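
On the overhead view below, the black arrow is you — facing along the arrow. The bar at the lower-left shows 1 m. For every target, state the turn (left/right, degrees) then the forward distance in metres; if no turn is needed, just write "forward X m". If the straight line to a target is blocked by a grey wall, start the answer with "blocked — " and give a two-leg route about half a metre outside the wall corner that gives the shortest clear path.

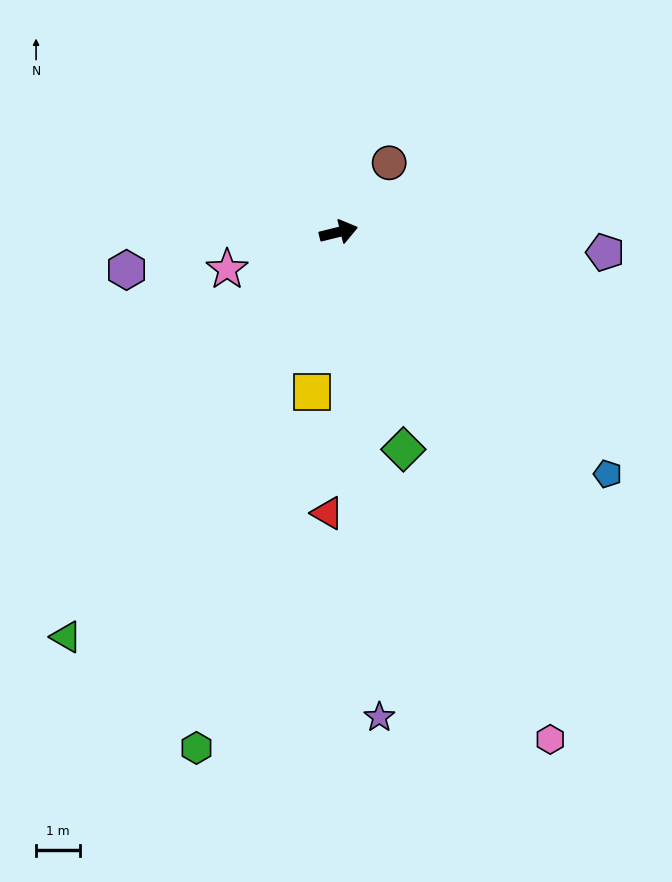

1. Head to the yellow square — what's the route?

turn right 113°, forward 3.7 m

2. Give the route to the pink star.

turn right 175°, forward 2.7 m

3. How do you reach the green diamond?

turn right 87°, forward 5.2 m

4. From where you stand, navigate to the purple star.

turn right 99°, forward 11.1 m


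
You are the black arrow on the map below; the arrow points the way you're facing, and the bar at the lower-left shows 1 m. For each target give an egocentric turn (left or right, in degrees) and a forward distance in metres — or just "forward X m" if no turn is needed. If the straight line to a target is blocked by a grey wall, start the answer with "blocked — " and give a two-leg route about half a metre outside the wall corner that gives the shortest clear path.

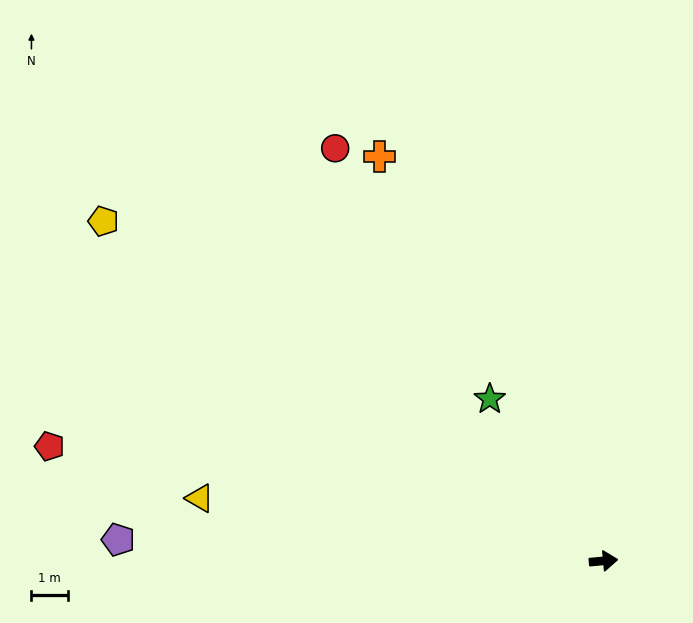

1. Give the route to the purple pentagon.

turn left 172°, forward 13.2 m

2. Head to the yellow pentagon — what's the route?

turn left 141°, forward 16.4 m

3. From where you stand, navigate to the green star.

turn left 120°, forward 5.4 m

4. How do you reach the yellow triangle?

turn left 166°, forward 11.1 m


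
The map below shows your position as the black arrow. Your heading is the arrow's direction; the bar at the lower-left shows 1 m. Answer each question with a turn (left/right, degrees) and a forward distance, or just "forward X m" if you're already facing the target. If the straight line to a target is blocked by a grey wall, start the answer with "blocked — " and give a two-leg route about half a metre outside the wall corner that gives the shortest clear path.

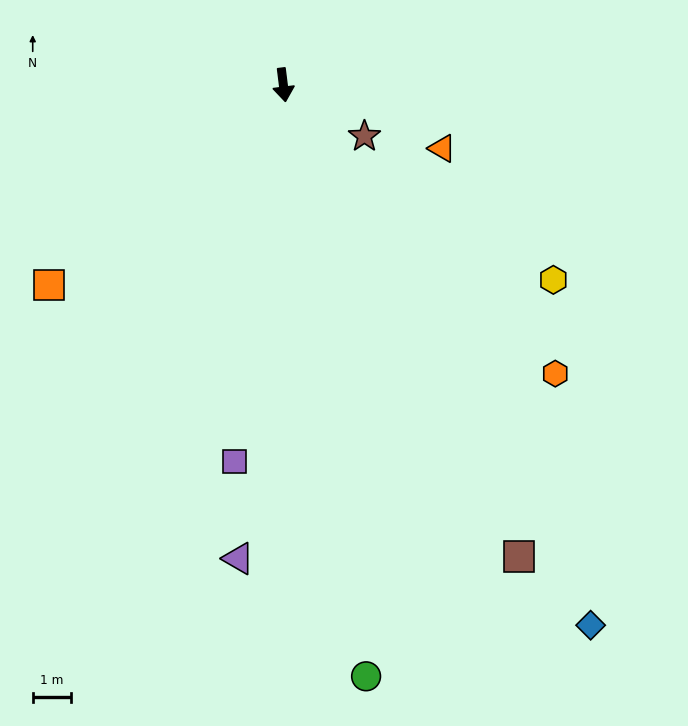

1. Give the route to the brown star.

turn left 51°, forward 2.5 m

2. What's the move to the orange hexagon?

turn left 36°, forward 10.3 m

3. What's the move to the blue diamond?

turn left 23°, forward 16.2 m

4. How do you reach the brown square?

turn left 19°, forward 13.7 m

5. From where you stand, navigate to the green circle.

forward 15.6 m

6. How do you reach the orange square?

turn right 57°, forward 8.0 m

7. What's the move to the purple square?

turn right 14°, forward 9.9 m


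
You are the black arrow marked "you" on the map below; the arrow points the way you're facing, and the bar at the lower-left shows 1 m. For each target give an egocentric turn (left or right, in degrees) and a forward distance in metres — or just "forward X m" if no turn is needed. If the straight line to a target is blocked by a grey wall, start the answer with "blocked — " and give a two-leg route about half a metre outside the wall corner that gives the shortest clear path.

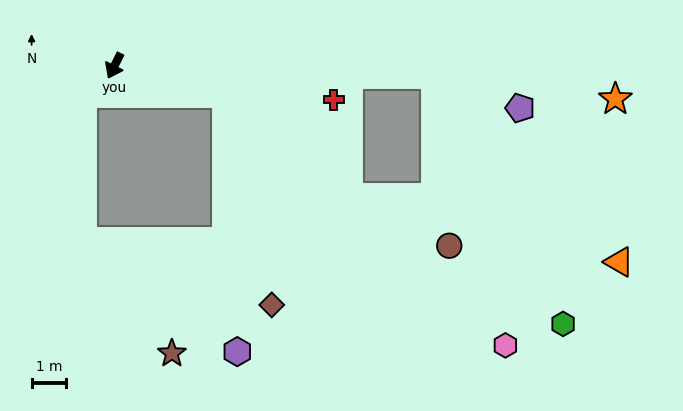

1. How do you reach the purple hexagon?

blocked — turn left 103°, forward 3.3 m, then turn right 74°, forward 7.5 m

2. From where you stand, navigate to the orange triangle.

blocked — turn left 115°, forward 9.3 m, then turn right 44°, forward 7.6 m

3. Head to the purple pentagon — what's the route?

blocked — turn left 115°, forward 9.3 m, then turn right 20°, forward 2.6 m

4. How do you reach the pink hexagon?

blocked — turn left 103°, forward 3.3 m, then turn right 29°, forward 10.9 m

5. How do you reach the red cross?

turn left 108°, forward 6.4 m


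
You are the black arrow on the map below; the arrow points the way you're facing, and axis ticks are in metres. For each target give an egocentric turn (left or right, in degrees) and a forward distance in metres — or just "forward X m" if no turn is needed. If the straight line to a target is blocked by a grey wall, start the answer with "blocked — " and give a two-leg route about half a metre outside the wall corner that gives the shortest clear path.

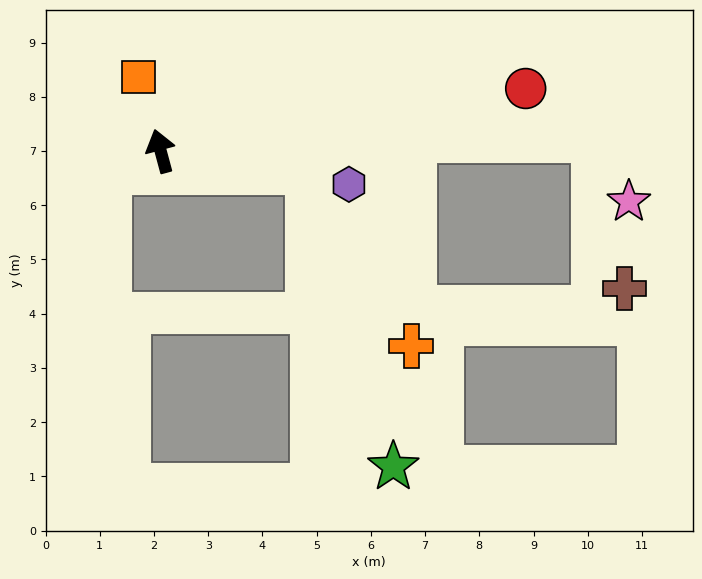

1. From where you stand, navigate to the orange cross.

blocked — turn right 113°, forward 2.8 m, then turn right 52°, forward 3.7 m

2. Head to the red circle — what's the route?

turn right 95°, forward 6.8 m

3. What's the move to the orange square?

forward 1.4 m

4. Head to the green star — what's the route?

blocked — turn right 113°, forward 2.8 m, then turn right 66°, forward 5.7 m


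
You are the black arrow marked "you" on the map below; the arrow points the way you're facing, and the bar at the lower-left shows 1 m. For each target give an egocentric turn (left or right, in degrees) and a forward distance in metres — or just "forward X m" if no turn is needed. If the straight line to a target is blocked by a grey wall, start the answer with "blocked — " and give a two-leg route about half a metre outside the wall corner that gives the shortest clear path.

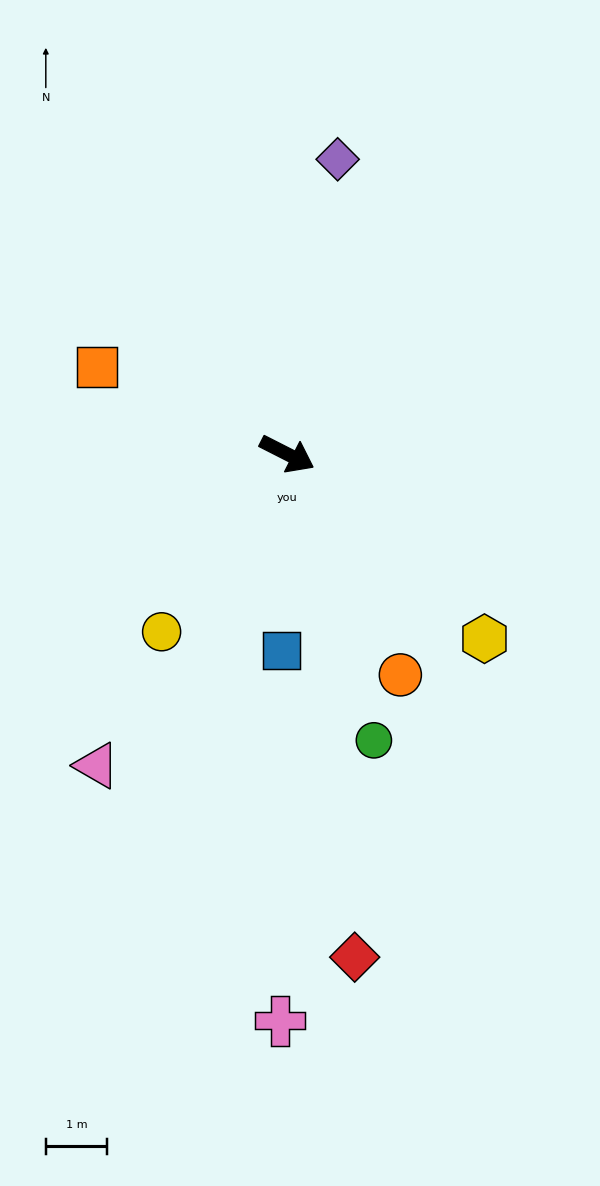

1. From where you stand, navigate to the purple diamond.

turn left 107°, forward 4.9 m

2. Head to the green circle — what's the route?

turn right 46°, forward 4.9 m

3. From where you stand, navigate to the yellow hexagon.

turn right 16°, forward 4.4 m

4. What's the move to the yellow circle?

turn right 98°, forward 3.5 m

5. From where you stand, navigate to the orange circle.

turn right 36°, forward 4.0 m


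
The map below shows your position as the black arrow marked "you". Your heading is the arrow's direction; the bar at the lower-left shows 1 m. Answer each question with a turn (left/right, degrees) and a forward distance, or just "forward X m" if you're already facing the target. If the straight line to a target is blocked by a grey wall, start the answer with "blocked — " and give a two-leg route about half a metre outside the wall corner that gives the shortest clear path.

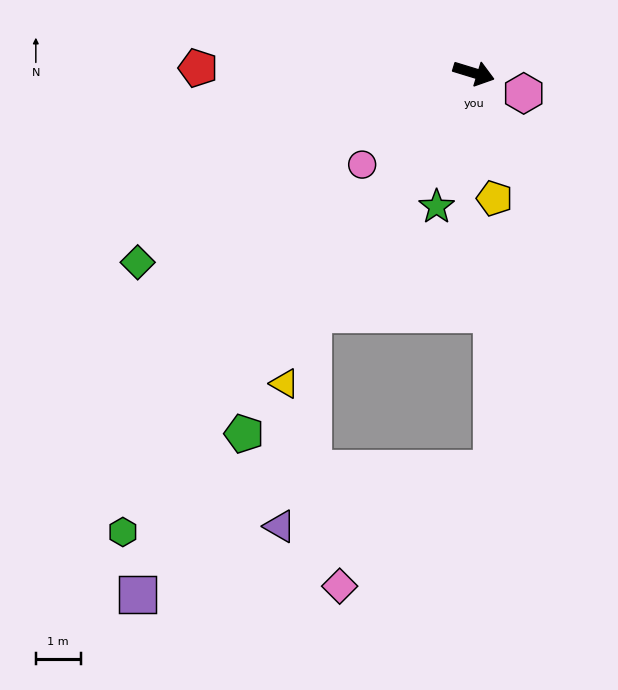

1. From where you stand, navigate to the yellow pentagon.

turn right 64°, forward 2.8 m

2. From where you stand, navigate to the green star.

turn right 89°, forward 3.1 m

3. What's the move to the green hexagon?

turn right 110°, forward 12.9 m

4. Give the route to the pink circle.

turn right 124°, forward 3.2 m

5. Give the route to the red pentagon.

turn right 164°, forward 6.2 m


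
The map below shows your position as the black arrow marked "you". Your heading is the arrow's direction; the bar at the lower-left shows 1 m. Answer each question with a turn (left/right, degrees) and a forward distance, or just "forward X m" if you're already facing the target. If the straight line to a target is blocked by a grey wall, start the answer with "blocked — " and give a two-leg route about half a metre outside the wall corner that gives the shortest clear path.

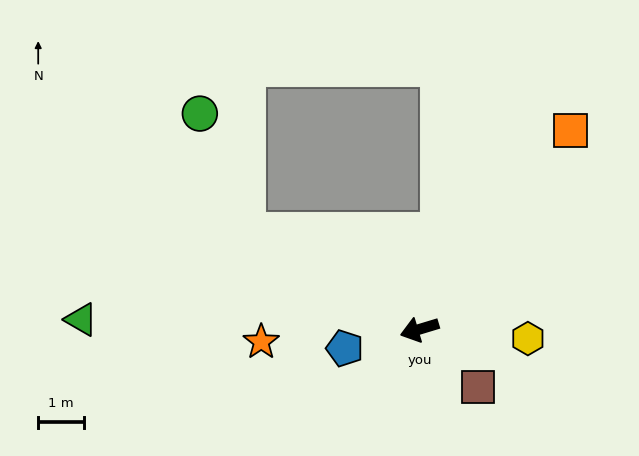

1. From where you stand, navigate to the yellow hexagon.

turn left 158°, forward 2.4 m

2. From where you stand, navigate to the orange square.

turn right 144°, forward 5.4 m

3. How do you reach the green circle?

blocked — turn right 46°, forward 4.3 m, then turn right 40°, forward 2.8 m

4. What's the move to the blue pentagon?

turn right 3°, forward 1.7 m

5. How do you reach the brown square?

turn left 119°, forward 1.8 m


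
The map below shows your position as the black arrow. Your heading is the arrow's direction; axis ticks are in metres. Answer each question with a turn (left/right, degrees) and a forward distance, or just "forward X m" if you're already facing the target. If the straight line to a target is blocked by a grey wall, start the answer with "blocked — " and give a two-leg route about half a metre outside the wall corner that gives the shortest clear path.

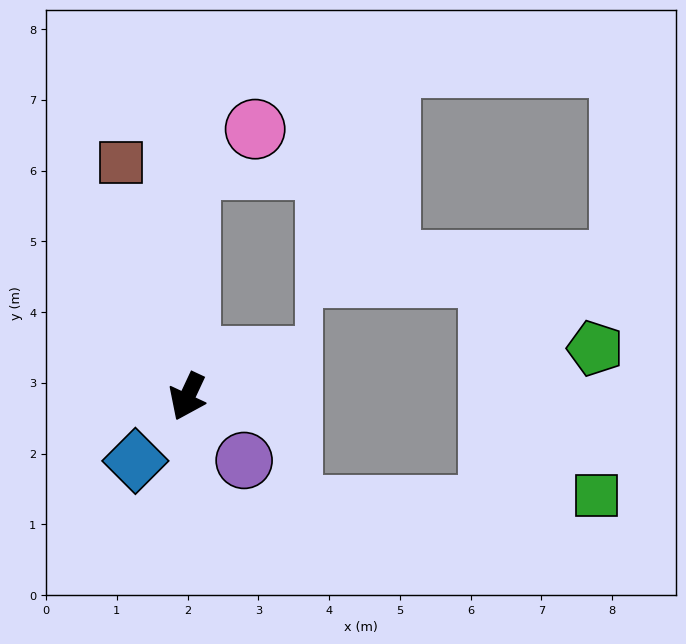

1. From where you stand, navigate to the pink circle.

blocked — turn right 156°, forward 3.2 m, then turn right 57°, forward 1.1 m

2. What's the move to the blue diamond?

turn right 14°, forward 1.2 m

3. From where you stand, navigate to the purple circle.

turn left 67°, forward 1.2 m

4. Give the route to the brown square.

turn right 139°, forward 3.4 m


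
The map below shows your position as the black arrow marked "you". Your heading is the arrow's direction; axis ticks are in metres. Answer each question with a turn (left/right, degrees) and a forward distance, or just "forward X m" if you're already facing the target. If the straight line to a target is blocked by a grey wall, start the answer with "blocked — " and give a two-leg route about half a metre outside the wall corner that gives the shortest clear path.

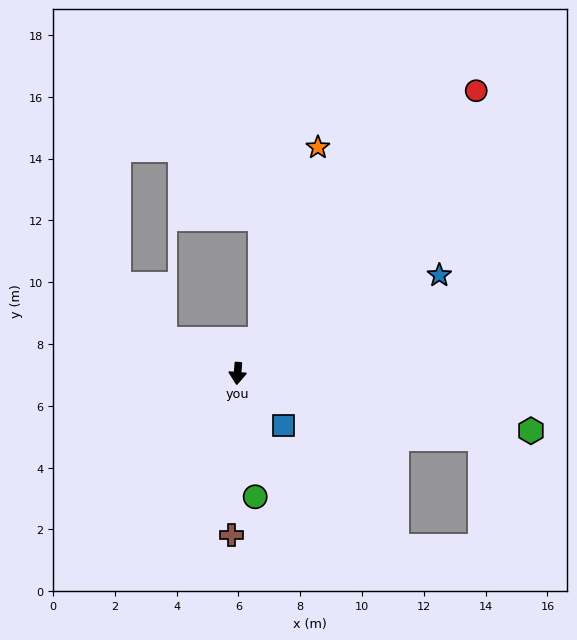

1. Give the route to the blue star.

turn left 120°, forward 7.3 m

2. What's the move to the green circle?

turn left 13°, forward 4.0 m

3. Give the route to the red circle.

turn left 144°, forward 12.0 m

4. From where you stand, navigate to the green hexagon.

turn left 83°, forward 9.7 m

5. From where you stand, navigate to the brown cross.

turn left 2°, forward 5.2 m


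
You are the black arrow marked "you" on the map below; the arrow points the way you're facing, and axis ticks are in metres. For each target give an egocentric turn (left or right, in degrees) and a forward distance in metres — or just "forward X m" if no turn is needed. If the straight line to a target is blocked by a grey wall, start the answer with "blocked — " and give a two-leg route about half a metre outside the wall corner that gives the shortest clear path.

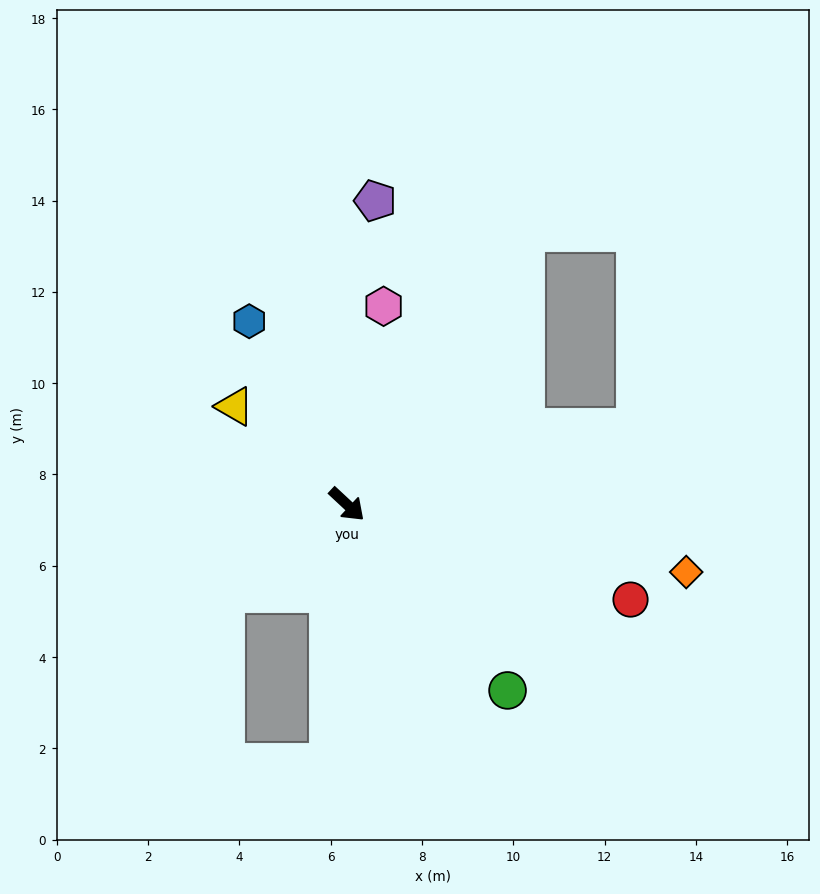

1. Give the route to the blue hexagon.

turn left 161°, forward 4.5 m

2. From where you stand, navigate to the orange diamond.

turn left 32°, forward 7.6 m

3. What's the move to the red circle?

turn left 24°, forward 6.6 m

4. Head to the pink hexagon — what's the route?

turn left 122°, forward 4.4 m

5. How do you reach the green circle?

turn right 6°, forward 5.4 m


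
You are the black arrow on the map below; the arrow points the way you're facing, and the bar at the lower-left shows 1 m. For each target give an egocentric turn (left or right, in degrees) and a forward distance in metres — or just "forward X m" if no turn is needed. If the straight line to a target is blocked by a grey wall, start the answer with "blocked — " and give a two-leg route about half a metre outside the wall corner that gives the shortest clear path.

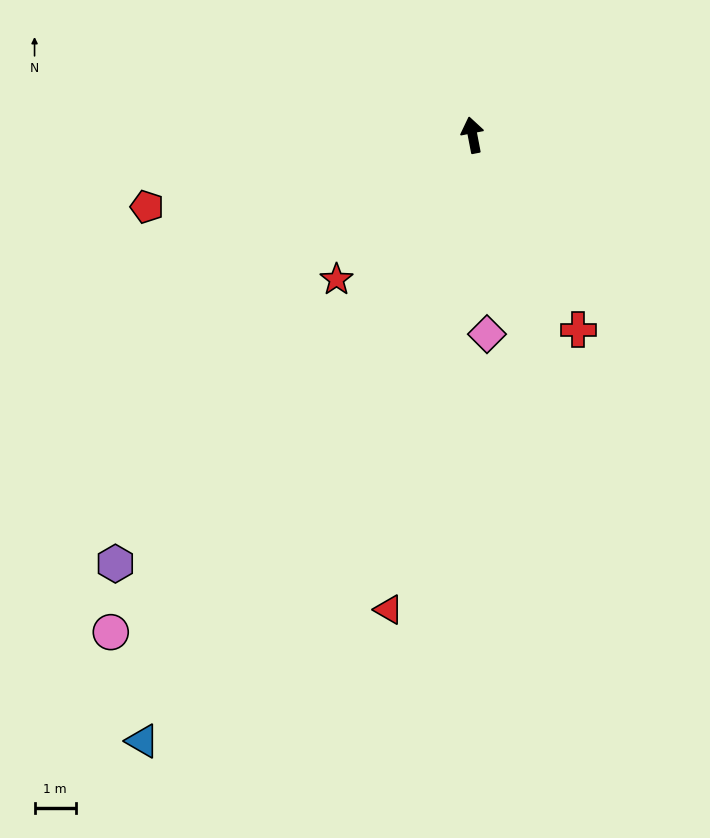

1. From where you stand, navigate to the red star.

turn left 126°, forward 4.8 m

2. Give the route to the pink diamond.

turn left 173°, forward 4.8 m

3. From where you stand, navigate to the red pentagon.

turn left 92°, forward 8.1 m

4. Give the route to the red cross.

turn right 162°, forward 5.4 m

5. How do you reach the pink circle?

turn left 133°, forward 14.9 m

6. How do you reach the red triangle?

turn left 159°, forward 11.7 m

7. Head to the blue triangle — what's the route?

turn left 140°, forward 16.7 m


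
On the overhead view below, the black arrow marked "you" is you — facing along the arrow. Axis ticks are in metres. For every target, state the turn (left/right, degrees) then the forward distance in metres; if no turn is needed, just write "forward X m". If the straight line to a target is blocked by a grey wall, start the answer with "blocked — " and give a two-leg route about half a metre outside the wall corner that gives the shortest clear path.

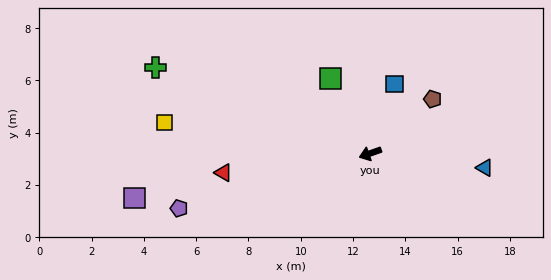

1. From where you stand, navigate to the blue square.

turn right 129°, forward 2.8 m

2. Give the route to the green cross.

turn right 41°, forward 8.8 m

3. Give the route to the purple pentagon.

turn right 3°, forward 7.6 m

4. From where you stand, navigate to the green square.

turn right 82°, forward 3.2 m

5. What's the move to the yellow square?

turn right 28°, forward 8.0 m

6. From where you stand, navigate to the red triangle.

turn right 12°, forward 5.7 m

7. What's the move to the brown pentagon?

turn right 158°, forward 3.2 m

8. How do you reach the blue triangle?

turn left 153°, forward 4.4 m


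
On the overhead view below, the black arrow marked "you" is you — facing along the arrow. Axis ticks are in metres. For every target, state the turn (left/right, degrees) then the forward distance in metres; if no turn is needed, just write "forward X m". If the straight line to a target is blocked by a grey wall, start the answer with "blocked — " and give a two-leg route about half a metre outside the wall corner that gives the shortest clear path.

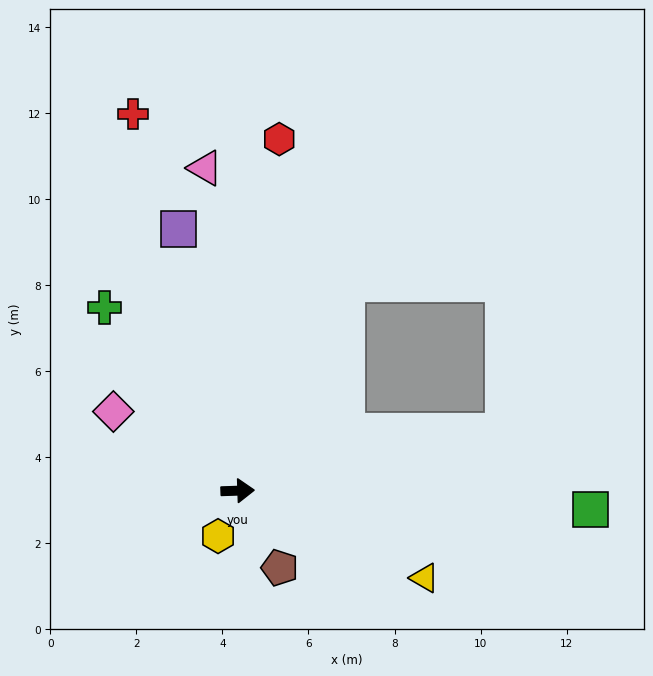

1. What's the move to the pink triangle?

turn left 94°, forward 7.5 m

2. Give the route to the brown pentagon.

turn right 63°, forward 2.0 m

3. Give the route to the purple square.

turn left 101°, forward 6.2 m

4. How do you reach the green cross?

turn left 124°, forward 5.3 m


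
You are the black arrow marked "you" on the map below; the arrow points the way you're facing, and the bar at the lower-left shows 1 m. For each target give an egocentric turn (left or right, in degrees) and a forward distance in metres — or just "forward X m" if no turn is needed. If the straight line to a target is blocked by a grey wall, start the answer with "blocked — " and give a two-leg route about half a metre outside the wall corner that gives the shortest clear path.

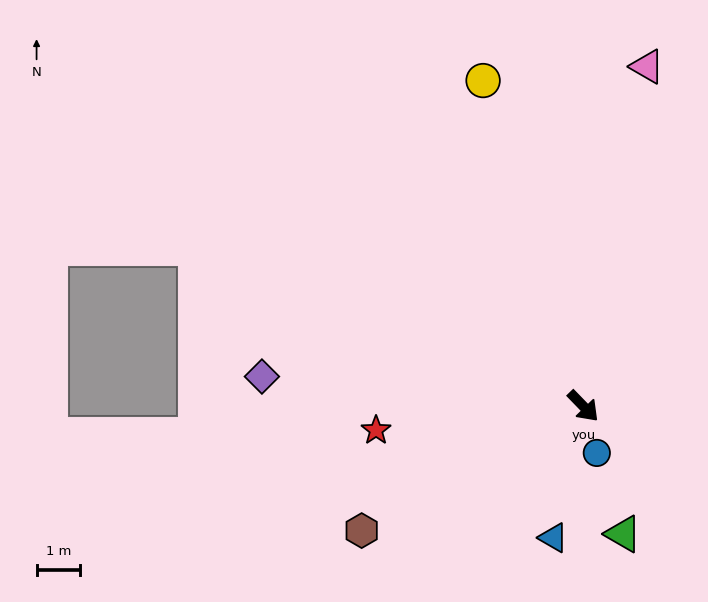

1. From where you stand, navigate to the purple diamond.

turn right 139°, forward 7.4 m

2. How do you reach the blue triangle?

turn right 57°, forward 3.1 m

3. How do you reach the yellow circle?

turn left 153°, forward 7.8 m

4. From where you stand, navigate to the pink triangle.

turn left 125°, forward 8.0 m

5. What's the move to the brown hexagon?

turn right 105°, forward 5.9 m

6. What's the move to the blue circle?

turn right 28°, forward 1.1 m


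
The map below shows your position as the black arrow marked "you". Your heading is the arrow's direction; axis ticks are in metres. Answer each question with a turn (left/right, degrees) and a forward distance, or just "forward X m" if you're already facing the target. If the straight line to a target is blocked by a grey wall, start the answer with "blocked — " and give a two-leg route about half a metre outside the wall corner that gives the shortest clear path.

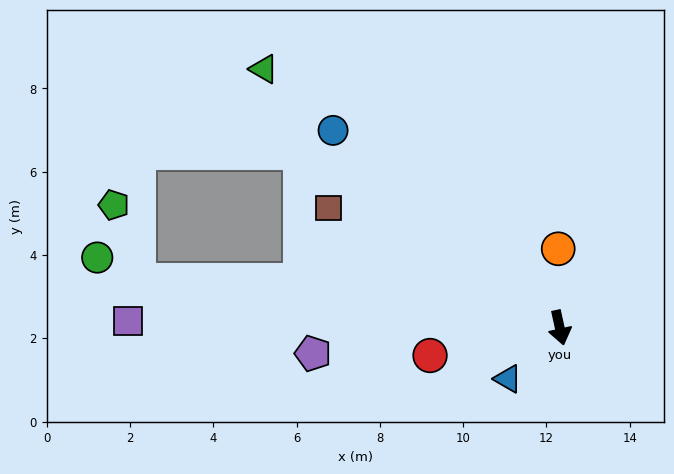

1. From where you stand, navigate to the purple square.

turn right 103°, forward 10.4 m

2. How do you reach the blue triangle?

turn right 58°, forward 1.7 m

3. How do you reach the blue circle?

turn right 143°, forward 7.2 m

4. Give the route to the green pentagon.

blocked — turn right 109°, forward 10.2 m, then turn right 66°, forward 1.9 m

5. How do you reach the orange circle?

turn left 169°, forward 1.9 m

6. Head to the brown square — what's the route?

turn right 130°, forward 6.3 m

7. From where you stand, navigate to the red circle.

turn right 90°, forward 3.2 m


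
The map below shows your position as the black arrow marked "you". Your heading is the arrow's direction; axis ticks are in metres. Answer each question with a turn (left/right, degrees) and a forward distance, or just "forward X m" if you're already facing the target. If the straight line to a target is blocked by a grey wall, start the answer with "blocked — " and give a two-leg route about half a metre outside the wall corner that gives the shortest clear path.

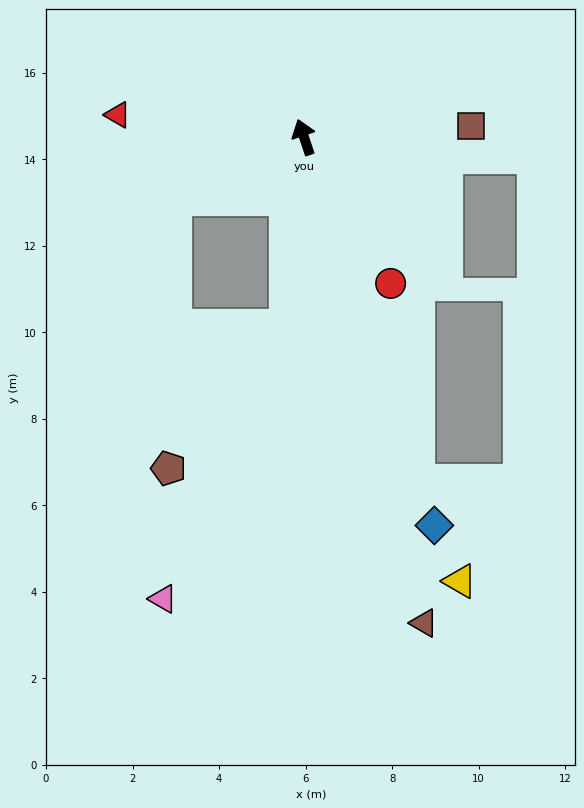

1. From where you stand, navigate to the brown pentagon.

blocked — turn left 156°, forward 4.4 m, then turn right 35°, forward 4.3 m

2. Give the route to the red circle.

turn right 168°, forward 3.9 m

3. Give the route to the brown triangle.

turn left 175°, forward 11.6 m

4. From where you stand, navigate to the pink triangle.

blocked — turn left 156°, forward 4.4 m, then turn right 19°, forward 6.9 m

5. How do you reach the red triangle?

turn left 65°, forward 4.3 m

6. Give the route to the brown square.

turn right 105°, forward 3.9 m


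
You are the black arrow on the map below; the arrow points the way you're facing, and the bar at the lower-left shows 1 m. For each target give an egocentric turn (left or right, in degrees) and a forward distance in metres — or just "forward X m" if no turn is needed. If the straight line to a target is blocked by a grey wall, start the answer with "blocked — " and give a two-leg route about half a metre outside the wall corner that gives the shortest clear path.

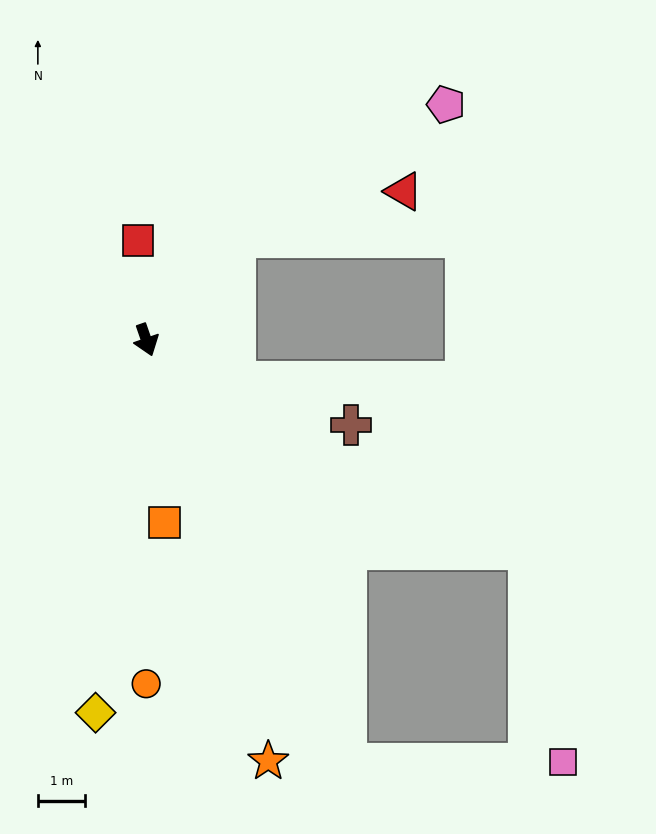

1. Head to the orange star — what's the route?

turn right 3°, forward 9.3 m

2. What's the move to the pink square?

blocked — turn left 6°, forward 10.0 m, then turn left 65°, forward 4.6 m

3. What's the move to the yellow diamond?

turn right 27°, forward 8.0 m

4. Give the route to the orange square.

turn right 13°, forward 3.9 m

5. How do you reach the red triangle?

blocked — turn left 120°, forward 2.9 m, then turn right 34°, forward 3.7 m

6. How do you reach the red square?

turn left 166°, forward 2.1 m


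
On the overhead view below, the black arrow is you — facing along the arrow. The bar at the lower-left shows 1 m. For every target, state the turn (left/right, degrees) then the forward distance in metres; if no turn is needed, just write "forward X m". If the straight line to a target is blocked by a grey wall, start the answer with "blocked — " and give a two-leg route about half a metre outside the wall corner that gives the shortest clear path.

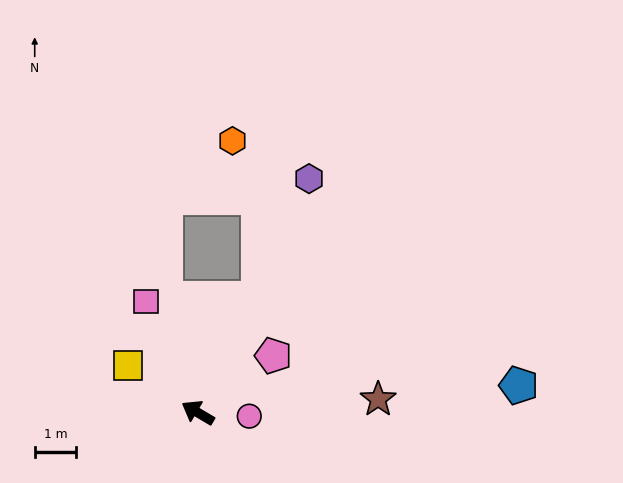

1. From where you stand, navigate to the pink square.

turn right 34°, forward 3.0 m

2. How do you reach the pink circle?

turn right 153°, forward 1.2 m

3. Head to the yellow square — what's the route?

turn right 3°, forward 2.0 m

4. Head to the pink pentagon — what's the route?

turn right 112°, forward 2.3 m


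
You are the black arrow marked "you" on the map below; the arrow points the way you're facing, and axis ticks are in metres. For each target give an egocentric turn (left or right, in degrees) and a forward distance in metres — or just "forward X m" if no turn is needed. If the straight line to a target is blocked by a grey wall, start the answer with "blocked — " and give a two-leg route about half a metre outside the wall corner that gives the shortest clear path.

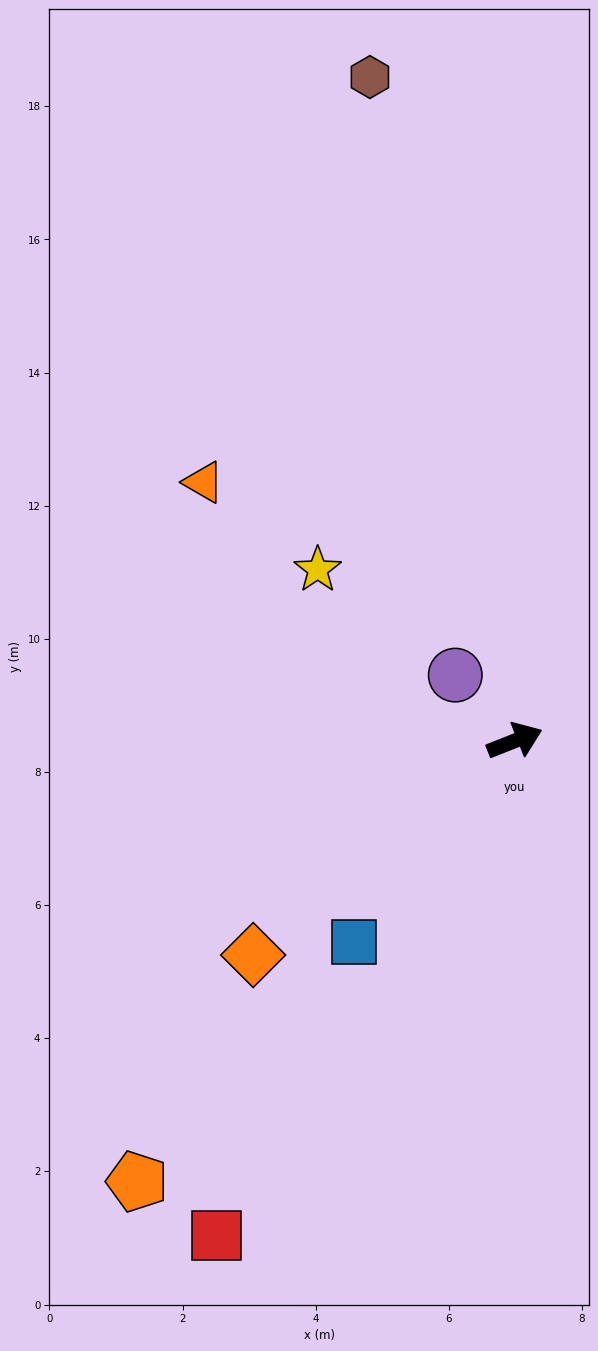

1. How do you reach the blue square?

turn right 150°, forward 3.9 m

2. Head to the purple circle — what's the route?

turn left 111°, forward 1.3 m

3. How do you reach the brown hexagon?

turn left 81°, forward 10.2 m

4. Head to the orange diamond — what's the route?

turn right 162°, forward 5.1 m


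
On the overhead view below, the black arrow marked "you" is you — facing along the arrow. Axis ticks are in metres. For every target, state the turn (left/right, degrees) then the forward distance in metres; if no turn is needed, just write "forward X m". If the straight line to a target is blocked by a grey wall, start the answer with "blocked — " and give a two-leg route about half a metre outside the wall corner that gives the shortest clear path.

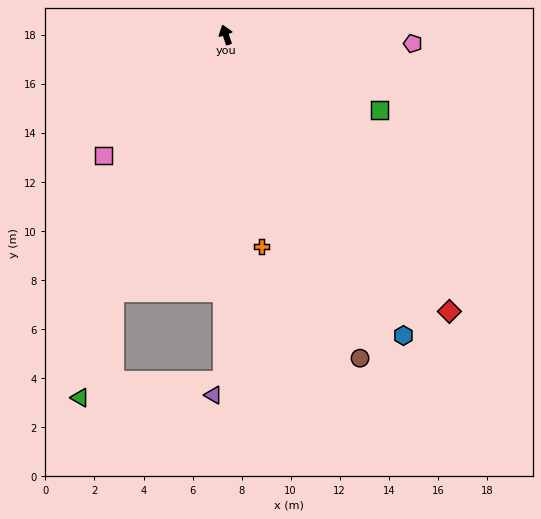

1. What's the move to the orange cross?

turn left 171°, forward 8.8 m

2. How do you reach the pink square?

turn left 116°, forward 7.0 m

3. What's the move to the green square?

turn right 135°, forward 7.0 m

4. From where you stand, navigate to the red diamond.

turn right 160°, forward 14.5 m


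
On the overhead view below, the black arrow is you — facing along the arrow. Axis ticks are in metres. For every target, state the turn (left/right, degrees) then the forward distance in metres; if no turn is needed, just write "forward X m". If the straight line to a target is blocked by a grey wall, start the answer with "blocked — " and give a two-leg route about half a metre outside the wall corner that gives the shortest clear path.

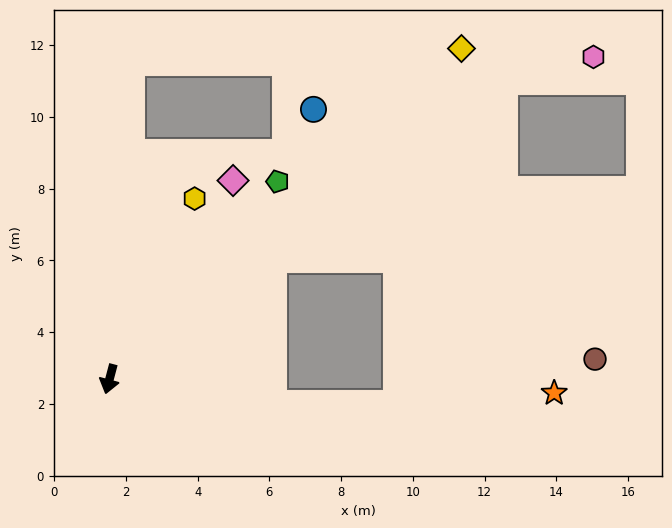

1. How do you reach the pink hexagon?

blocked — turn left 142°, forward 13.8 m, then turn right 23°, forward 2.6 m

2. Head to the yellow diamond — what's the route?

turn left 148°, forward 13.5 m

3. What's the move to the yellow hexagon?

turn left 170°, forward 5.6 m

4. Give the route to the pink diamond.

turn left 163°, forward 6.5 m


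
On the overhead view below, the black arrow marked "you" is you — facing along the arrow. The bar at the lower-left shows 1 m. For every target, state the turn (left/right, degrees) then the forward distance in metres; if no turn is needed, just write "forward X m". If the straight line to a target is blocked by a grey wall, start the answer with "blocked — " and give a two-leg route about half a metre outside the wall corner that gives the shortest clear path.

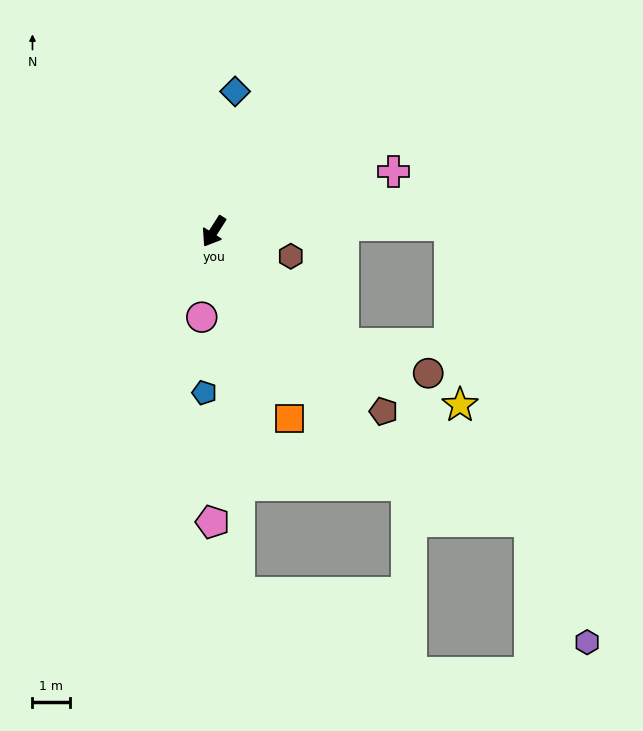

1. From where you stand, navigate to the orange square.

turn left 55°, forward 5.4 m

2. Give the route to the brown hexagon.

turn left 105°, forward 2.2 m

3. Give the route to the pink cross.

turn left 141°, forward 5.1 m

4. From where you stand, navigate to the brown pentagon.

turn left 76°, forward 6.6 m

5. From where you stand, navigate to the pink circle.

turn left 25°, forward 2.3 m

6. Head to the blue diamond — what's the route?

turn right 156°, forward 3.8 m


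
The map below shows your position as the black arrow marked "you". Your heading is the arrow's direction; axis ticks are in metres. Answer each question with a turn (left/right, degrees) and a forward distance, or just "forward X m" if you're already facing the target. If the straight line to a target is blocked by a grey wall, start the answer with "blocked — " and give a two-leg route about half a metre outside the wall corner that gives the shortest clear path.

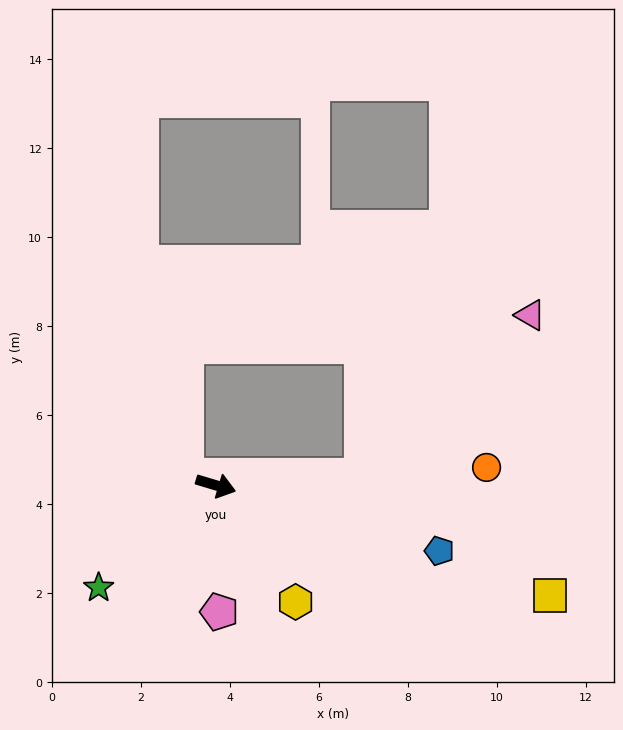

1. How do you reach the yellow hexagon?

turn right 39°, forward 3.2 m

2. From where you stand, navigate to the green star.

turn right 122°, forward 3.5 m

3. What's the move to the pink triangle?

blocked — turn left 20°, forward 3.3 m, then turn left 41°, forward 5.2 m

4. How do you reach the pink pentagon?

turn right 72°, forward 2.8 m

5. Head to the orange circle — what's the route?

turn left 20°, forward 6.1 m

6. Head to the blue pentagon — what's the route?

forward 5.2 m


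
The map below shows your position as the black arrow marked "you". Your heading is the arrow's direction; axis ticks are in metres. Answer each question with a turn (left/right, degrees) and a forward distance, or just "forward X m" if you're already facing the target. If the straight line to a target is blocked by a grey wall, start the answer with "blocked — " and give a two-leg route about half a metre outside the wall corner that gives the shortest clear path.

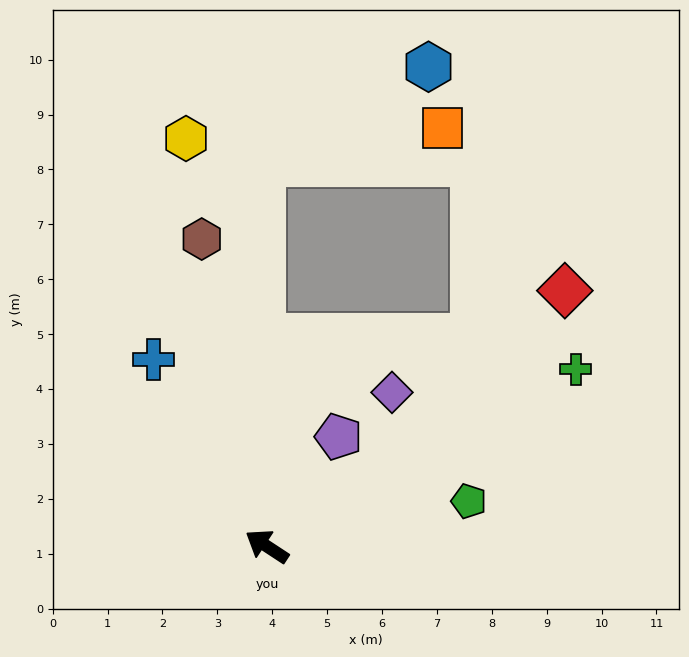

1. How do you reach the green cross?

turn right 117°, forward 6.5 m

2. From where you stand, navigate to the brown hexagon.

turn right 45°, forward 5.7 m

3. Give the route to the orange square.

blocked — turn right 56°, forward 7.0 m, then turn right 79°, forward 3.3 m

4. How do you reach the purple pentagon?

turn right 90°, forward 2.4 m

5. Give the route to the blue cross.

turn right 25°, forward 4.0 m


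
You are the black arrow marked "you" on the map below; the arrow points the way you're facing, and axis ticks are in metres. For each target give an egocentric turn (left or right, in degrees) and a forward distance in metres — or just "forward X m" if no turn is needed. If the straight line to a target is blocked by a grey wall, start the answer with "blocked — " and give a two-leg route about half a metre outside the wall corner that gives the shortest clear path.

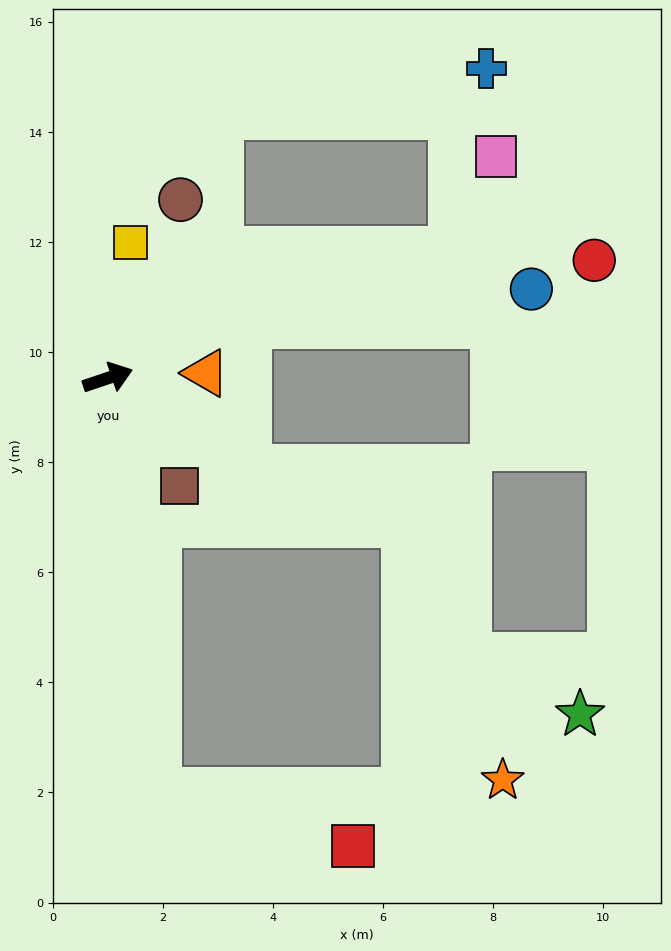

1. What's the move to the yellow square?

turn left 62°, forward 2.5 m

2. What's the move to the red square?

blocked — turn right 102°, forward 7.6 m, then turn left 68°, forward 3.7 m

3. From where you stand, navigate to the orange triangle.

turn right 16°, forward 1.8 m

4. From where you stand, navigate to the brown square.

turn right 75°, forward 2.4 m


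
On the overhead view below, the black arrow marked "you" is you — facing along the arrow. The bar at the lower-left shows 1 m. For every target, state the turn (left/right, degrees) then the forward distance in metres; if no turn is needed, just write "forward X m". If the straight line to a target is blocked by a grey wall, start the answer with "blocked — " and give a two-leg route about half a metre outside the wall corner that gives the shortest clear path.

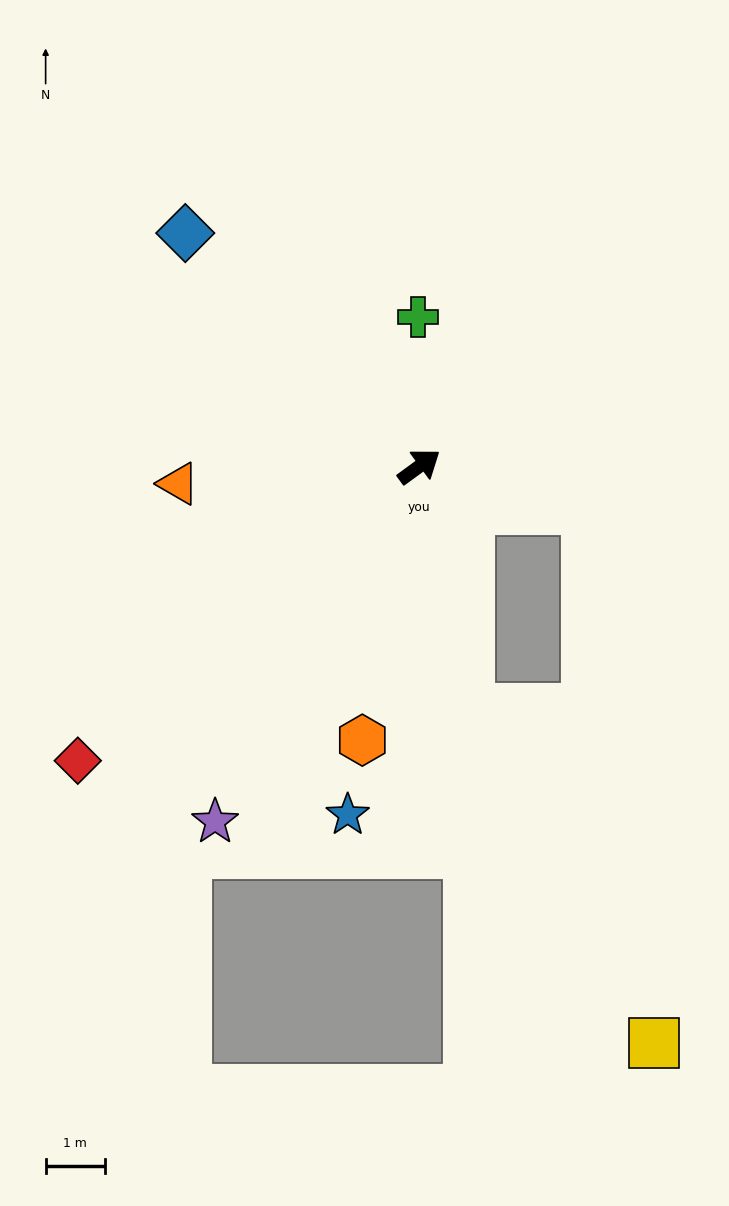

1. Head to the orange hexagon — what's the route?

turn right 138°, forward 4.7 m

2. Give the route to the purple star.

turn right 156°, forward 6.9 m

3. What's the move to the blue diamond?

turn left 99°, forward 5.6 m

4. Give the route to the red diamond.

turn right 175°, forward 7.6 m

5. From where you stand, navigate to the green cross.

turn left 54°, forward 2.5 m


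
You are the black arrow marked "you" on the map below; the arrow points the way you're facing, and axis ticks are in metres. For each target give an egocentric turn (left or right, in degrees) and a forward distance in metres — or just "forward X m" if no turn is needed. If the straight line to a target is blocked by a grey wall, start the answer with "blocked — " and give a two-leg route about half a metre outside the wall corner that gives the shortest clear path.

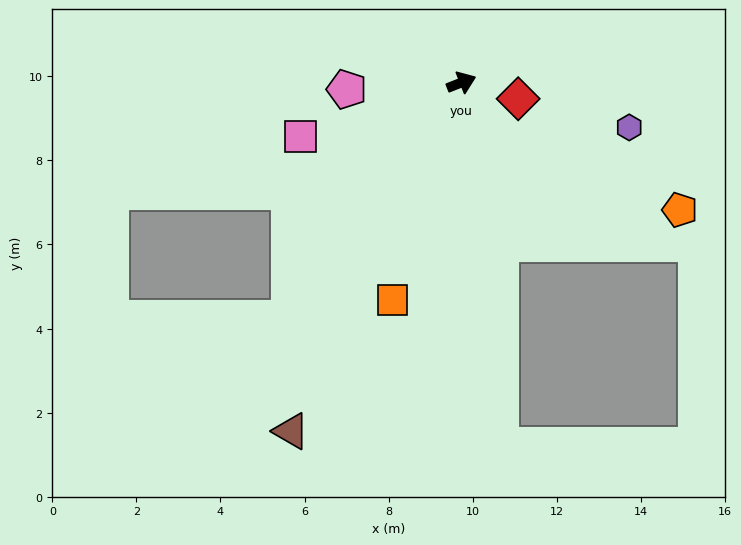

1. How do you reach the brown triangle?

turn right 137°, forward 9.2 m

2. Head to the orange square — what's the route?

turn right 129°, forward 5.4 m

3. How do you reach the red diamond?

turn right 37°, forward 1.4 m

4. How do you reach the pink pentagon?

turn left 162°, forward 2.7 m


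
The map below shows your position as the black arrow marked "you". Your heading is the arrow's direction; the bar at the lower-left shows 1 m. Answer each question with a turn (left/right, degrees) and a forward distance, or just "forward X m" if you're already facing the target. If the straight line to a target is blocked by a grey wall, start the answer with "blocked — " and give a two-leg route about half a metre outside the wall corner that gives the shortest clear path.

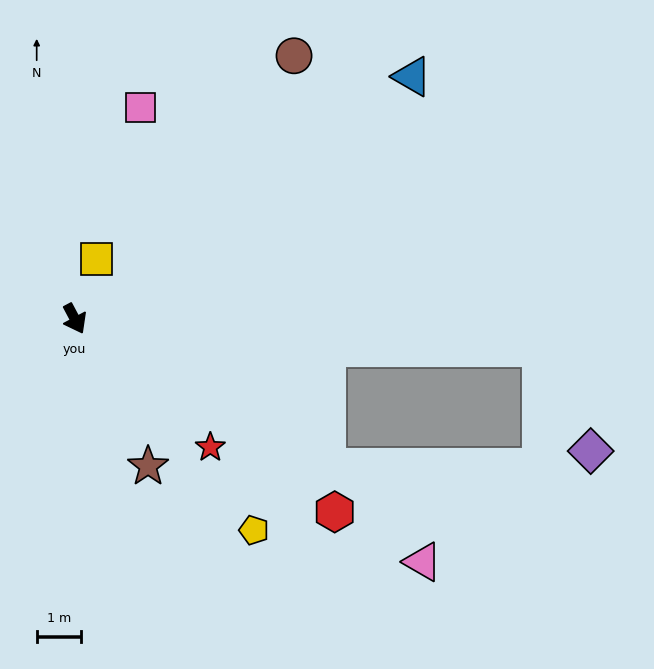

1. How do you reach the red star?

turn left 19°, forward 4.2 m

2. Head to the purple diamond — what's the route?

blocked — turn left 58°, forward 10.5 m, then turn right 60°, forward 2.6 m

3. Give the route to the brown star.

forward 3.7 m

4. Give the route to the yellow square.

turn left 132°, forward 1.4 m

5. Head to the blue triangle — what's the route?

turn left 98°, forward 9.4 m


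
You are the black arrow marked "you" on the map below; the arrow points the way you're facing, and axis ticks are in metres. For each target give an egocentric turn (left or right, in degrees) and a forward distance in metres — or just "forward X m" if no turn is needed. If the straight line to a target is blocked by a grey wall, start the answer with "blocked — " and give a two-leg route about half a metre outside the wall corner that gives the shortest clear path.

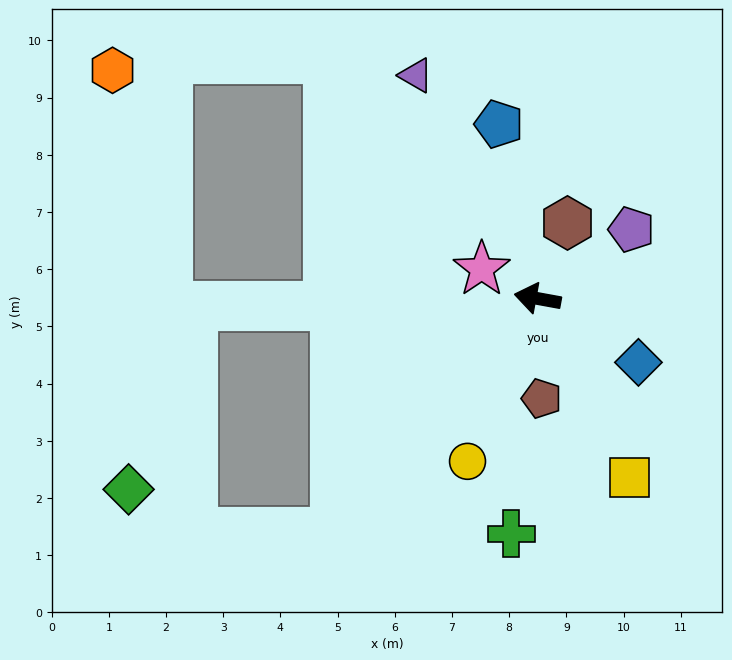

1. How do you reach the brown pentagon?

turn left 103°, forward 1.7 m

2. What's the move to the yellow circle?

turn left 77°, forward 3.1 m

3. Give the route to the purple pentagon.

turn right 133°, forward 2.0 m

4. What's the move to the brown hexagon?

turn right 101°, forward 1.4 m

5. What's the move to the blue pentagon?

turn right 67°, forward 3.1 m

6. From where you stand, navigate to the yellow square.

turn left 127°, forward 3.5 m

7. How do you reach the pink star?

turn right 17°, forward 1.1 m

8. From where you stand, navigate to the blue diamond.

turn left 158°, forward 2.1 m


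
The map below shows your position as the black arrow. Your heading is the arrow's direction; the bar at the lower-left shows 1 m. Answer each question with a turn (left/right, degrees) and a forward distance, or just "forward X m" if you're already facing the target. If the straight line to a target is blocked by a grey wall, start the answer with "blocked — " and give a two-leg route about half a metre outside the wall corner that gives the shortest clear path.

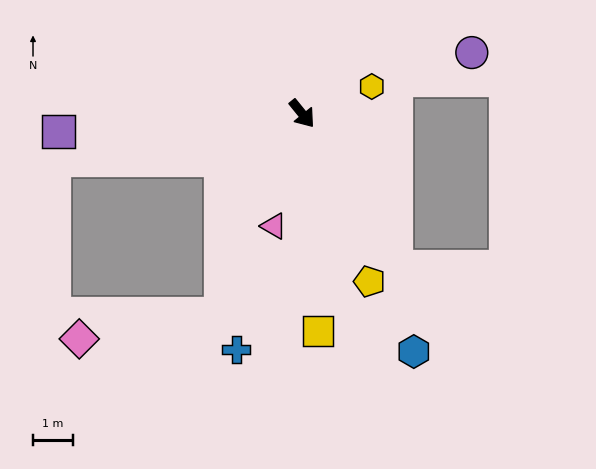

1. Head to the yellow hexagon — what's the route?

turn left 72°, forward 1.9 m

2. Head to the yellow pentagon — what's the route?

turn right 17°, forward 4.5 m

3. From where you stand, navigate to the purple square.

turn right 125°, forward 6.1 m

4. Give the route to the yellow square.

turn right 35°, forward 5.4 m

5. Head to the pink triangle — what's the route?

turn right 53°, forward 2.9 m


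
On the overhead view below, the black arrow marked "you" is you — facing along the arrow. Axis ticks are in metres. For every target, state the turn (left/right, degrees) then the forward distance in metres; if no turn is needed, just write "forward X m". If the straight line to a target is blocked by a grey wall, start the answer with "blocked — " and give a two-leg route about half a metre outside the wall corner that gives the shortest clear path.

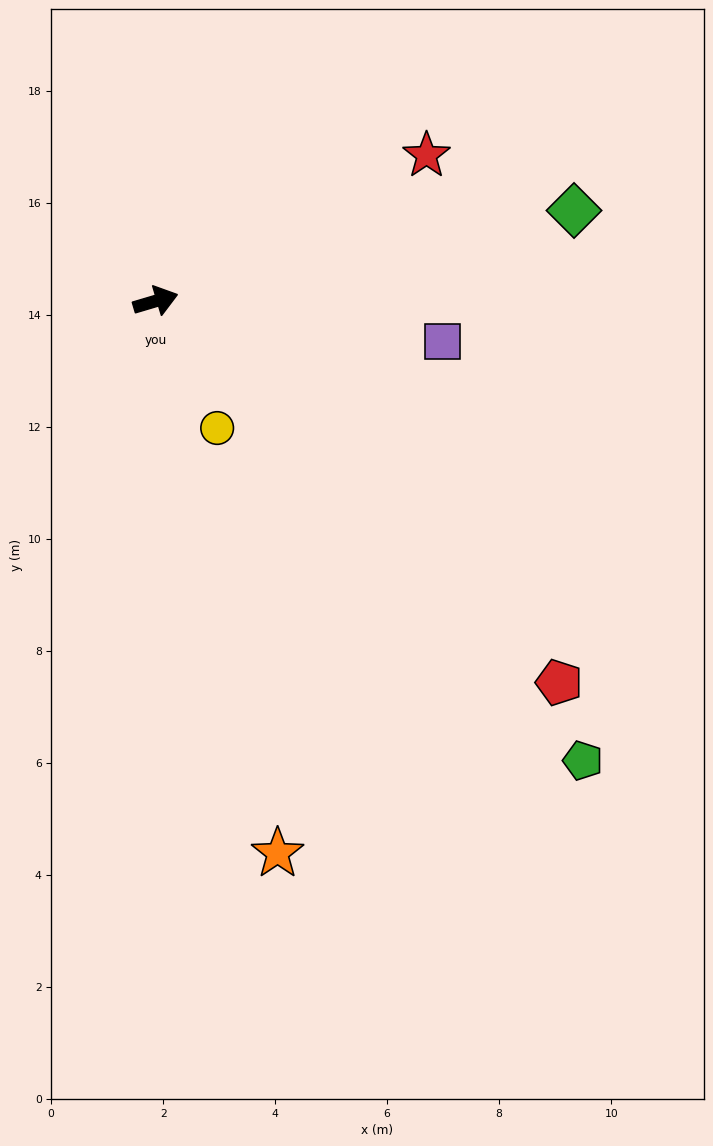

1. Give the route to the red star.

turn left 12°, forward 5.5 m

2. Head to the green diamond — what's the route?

turn right 4°, forward 7.6 m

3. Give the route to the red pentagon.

turn right 60°, forward 9.9 m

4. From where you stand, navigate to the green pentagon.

turn right 64°, forward 11.2 m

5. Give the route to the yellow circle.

turn right 81°, forward 2.5 m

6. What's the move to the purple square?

turn right 25°, forward 5.2 m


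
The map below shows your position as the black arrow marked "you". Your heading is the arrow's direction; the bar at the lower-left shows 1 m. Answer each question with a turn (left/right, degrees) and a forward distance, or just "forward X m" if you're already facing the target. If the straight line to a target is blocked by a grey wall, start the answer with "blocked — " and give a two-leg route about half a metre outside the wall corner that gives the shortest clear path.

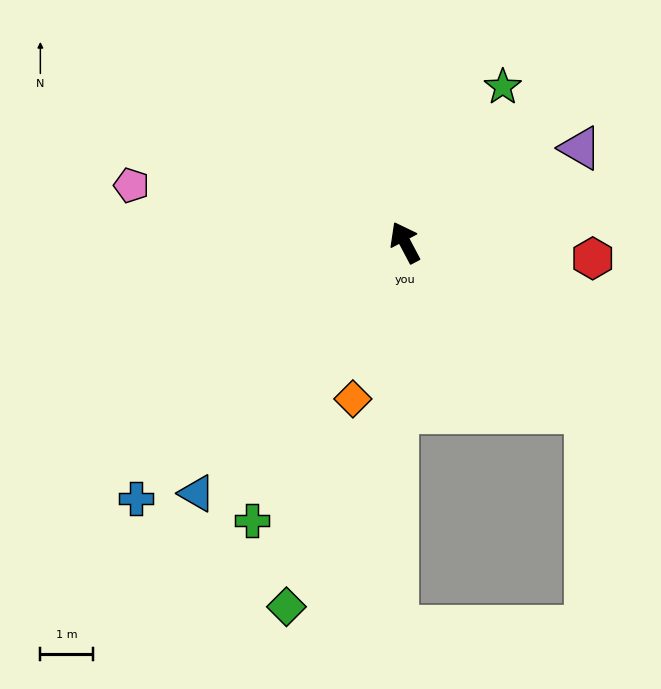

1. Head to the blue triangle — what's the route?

turn left 112°, forward 6.2 m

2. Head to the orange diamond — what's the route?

turn left 134°, forward 3.2 m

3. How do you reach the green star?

turn right 60°, forward 3.5 m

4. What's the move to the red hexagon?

turn right 123°, forward 3.6 m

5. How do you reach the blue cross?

turn left 106°, forward 7.1 m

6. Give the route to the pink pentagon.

turn left 50°, forward 5.3 m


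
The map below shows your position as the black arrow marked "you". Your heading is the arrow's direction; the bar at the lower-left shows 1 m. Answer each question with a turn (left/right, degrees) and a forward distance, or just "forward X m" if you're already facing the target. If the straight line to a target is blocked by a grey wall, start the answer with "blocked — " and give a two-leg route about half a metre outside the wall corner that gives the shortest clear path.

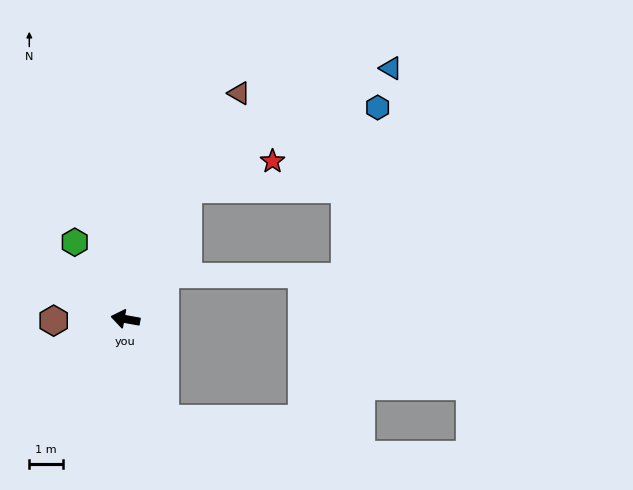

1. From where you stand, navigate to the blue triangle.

blocked — turn right 105°, forward 4.3 m, then turn right 34°, forward 7.0 m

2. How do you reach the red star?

blocked — turn right 105°, forward 4.3 m, then turn right 47°, forward 2.6 m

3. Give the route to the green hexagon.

turn right 46°, forward 2.7 m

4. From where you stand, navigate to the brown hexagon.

turn left 11°, forward 2.1 m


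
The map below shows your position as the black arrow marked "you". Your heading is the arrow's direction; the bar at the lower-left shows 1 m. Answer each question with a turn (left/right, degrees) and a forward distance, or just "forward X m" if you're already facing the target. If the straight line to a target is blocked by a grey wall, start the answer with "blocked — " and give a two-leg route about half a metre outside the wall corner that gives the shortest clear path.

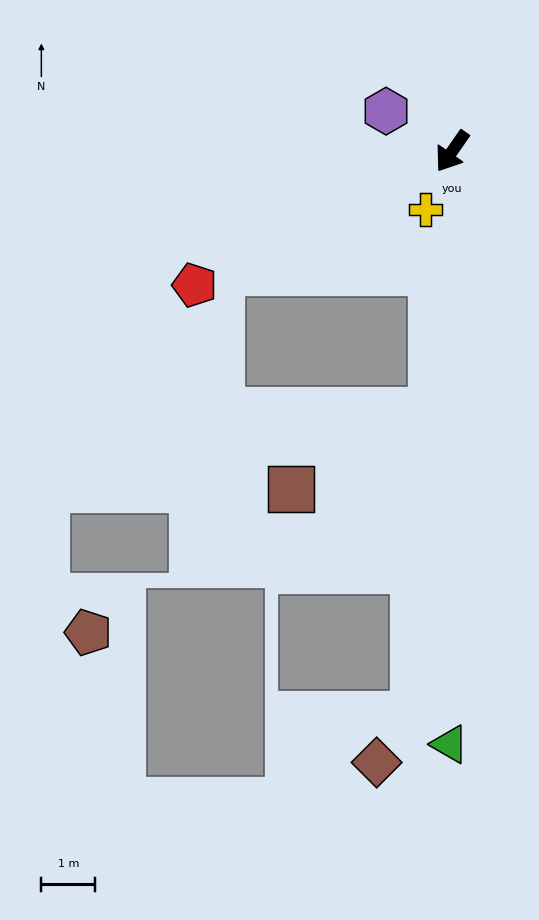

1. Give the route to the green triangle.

turn left 35°, forward 11.0 m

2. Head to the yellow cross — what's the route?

turn left 10°, forward 1.2 m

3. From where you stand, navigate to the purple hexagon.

turn right 87°, forward 1.4 m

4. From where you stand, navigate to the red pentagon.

turn right 28°, forward 5.4 m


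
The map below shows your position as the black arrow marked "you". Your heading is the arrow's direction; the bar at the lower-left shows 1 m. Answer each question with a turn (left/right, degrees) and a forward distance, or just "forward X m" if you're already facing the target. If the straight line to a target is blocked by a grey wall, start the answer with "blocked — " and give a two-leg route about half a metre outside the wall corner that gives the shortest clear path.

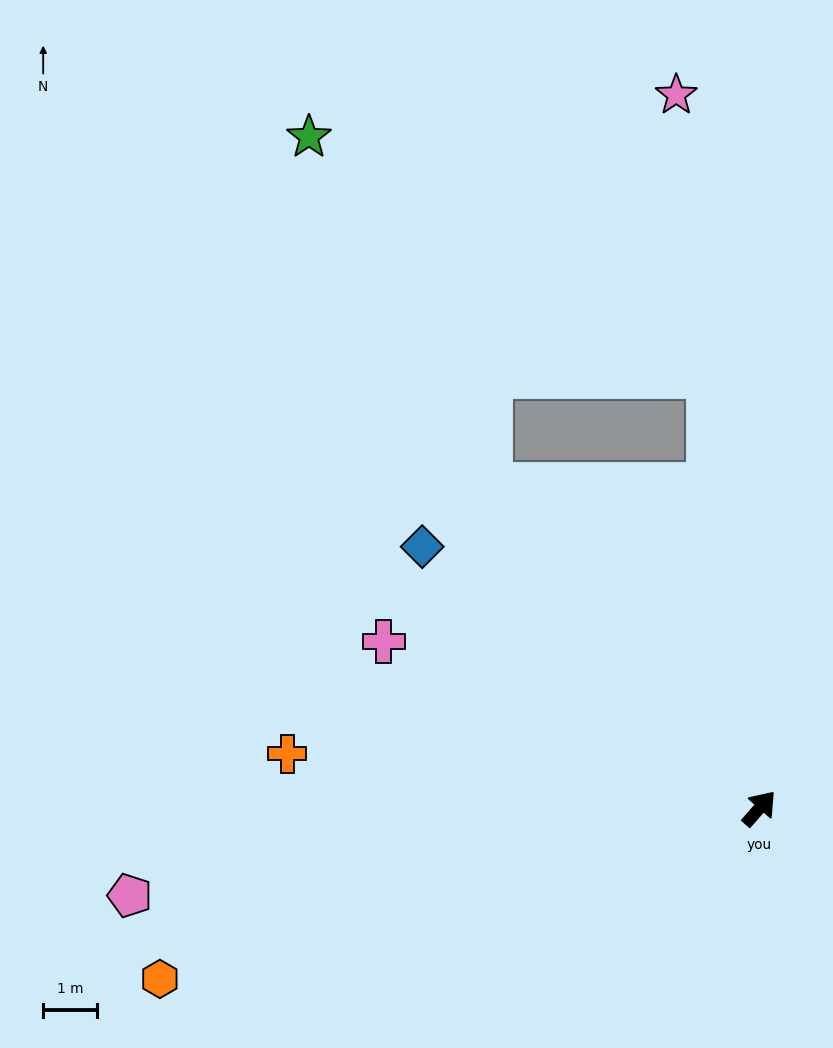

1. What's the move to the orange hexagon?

turn left 147°, forward 11.6 m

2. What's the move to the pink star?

turn left 48°, forward 13.4 m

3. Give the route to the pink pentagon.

turn left 139°, forward 11.9 m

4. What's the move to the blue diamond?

turn left 93°, forward 8.0 m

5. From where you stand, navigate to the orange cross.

turn left 125°, forward 8.9 m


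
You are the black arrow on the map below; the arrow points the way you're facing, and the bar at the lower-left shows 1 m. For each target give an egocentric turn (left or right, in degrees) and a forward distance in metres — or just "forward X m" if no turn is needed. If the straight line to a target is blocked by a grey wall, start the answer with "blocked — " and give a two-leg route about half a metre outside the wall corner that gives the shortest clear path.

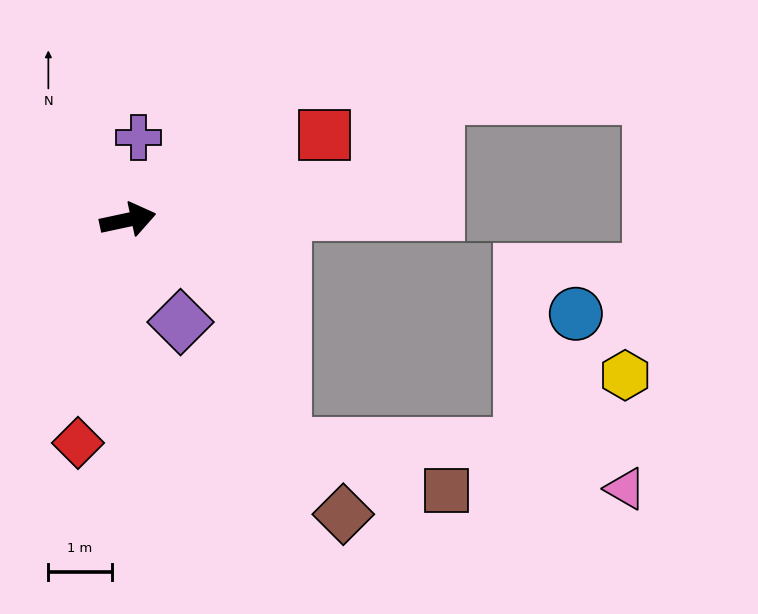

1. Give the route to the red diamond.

turn right 115°, forward 3.6 m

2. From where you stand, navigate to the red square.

turn left 11°, forward 3.4 m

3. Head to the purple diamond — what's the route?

turn right 75°, forward 1.8 m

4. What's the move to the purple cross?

turn left 71°, forward 1.3 m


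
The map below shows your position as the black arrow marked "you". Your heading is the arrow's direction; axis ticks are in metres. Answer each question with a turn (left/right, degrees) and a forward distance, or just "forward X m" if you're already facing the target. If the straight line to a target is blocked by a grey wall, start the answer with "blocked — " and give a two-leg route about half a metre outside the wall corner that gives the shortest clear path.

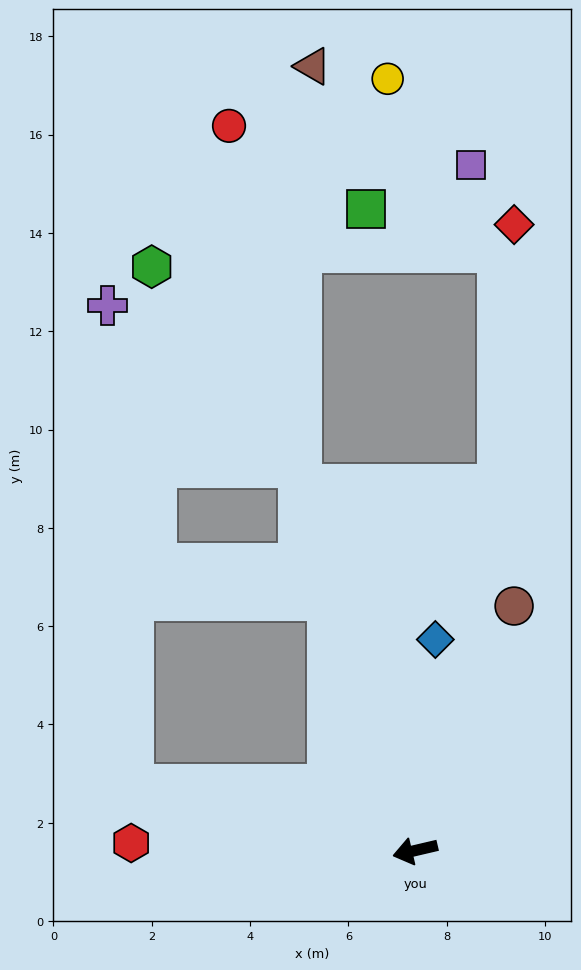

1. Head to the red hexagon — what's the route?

turn right 15°, forward 5.8 m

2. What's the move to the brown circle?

turn right 125°, forward 5.4 m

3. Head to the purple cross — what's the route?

blocked — turn right 26°, forward 5.9 m, then turn right 74°, forward 9.8 m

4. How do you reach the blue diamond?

turn right 109°, forward 4.3 m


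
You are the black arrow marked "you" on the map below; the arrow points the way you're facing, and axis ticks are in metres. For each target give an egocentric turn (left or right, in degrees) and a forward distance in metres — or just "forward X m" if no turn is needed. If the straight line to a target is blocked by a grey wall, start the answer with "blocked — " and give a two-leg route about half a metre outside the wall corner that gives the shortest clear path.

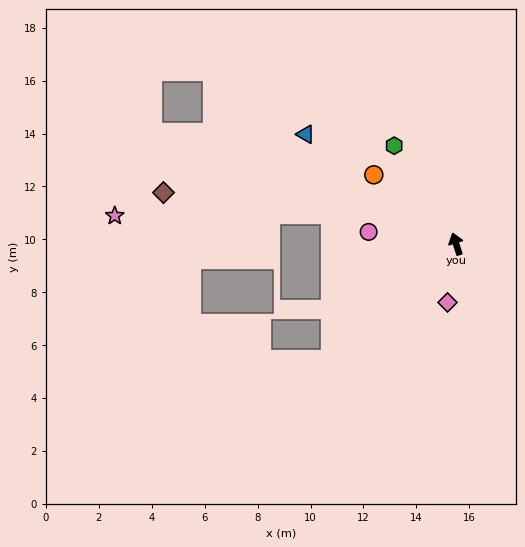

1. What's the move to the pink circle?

turn left 64°, forward 3.3 m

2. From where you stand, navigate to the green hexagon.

turn left 15°, forward 4.4 m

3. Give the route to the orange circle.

turn left 32°, forward 4.1 m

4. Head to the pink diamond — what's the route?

turn left 154°, forward 2.2 m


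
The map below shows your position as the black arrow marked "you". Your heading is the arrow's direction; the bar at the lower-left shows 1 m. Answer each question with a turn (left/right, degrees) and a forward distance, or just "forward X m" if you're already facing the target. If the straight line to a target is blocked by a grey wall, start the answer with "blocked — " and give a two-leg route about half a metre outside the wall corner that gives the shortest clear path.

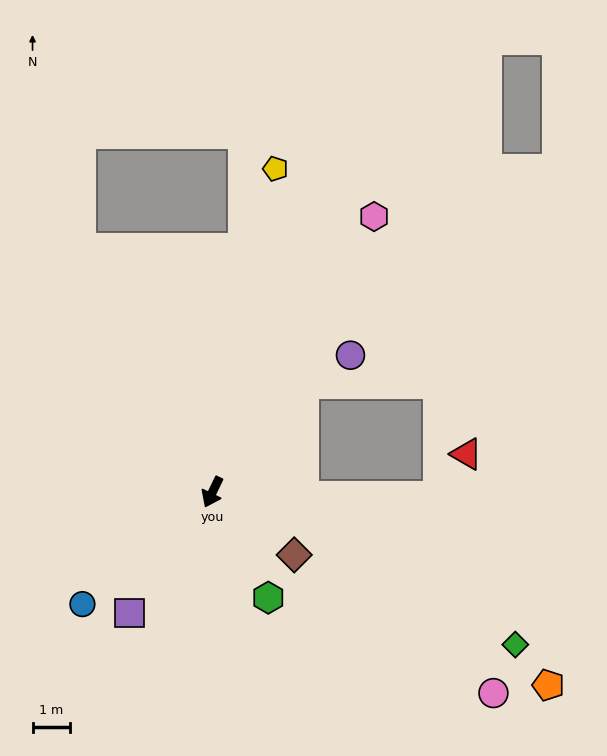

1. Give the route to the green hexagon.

turn left 54°, forward 3.2 m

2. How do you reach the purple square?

turn right 9°, forward 3.9 m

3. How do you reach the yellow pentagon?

turn right 165°, forward 8.8 m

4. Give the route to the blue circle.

turn right 24°, forward 4.6 m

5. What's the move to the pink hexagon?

turn left 175°, forward 8.5 m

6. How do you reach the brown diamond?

turn left 78°, forward 2.8 m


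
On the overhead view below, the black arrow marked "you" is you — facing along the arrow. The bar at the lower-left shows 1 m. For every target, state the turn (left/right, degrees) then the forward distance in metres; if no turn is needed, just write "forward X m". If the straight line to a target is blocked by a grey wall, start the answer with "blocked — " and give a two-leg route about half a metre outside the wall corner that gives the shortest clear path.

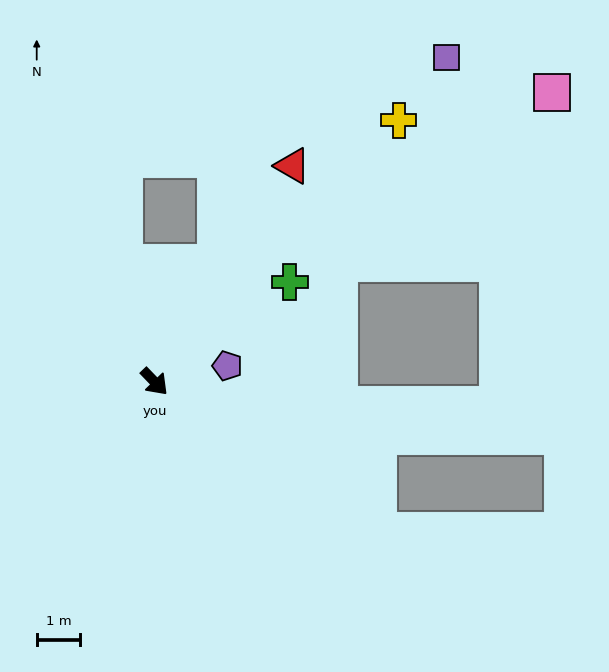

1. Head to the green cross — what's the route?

turn left 82°, forward 3.9 m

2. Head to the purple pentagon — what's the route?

turn left 58°, forward 1.7 m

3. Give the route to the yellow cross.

turn left 93°, forward 8.2 m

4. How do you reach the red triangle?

turn left 103°, forward 5.9 m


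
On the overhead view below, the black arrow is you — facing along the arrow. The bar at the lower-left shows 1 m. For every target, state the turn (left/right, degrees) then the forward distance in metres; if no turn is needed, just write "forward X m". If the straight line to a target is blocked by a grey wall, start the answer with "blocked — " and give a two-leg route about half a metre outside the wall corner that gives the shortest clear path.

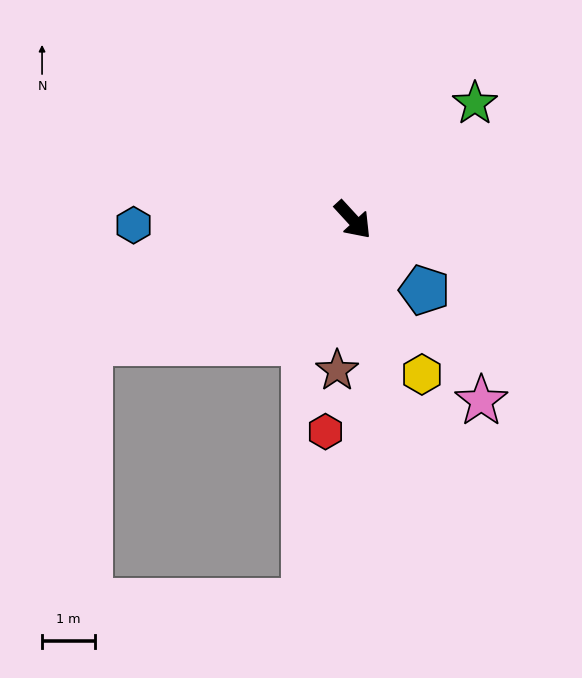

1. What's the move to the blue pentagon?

turn left 3°, forward 1.9 m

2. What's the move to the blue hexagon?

turn right 131°, forward 4.1 m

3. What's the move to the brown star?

turn right 48°, forward 2.9 m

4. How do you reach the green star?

turn left 91°, forward 3.2 m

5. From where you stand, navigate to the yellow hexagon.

turn right 18°, forward 3.2 m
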